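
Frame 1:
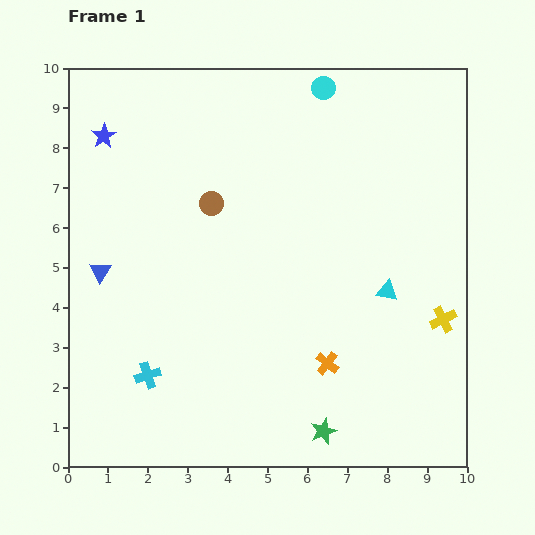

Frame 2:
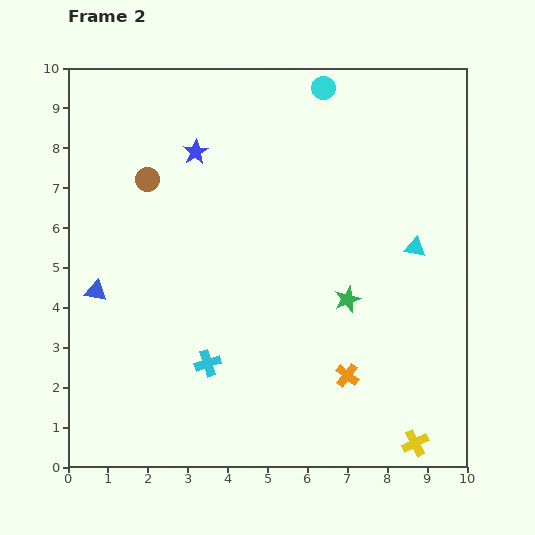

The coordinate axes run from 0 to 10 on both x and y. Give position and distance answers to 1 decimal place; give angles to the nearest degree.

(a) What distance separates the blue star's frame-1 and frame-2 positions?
2.3

The blue star moved from (0.9, 8.3) to (3.2, 7.9), a distance of √(2.3² + 0.4²) ≈ 2.3.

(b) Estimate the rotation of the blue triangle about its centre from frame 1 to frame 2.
52° counter-clockwise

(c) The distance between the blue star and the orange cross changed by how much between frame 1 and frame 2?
-1.2

Distance in frame 1: 8.0. Distance in frame 2: 6.8.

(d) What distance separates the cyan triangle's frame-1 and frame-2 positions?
1.3

The cyan triangle moved from (8.0, 4.4) to (8.7, 5.5), a distance of √(0.7² + 1.1²) ≈ 1.3.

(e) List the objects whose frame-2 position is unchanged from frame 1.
the cyan circle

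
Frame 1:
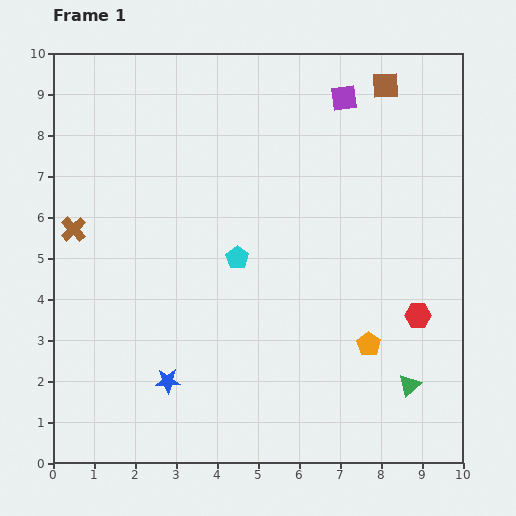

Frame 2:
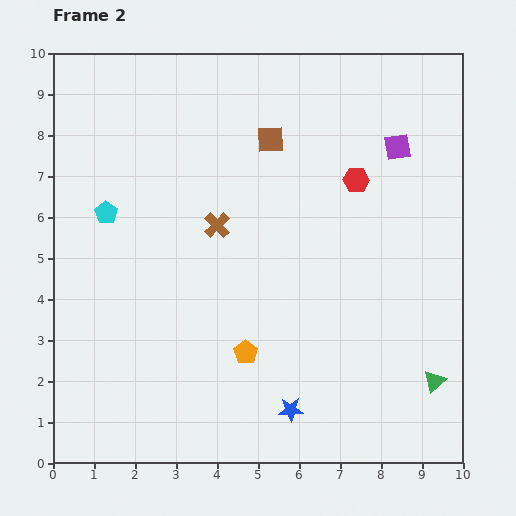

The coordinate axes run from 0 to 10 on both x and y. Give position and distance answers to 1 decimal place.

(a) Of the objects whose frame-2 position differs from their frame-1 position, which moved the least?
the green triangle

(moved 0.6)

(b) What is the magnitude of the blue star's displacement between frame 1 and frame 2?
3.1

The blue star moved from (2.8, 2.0) to (5.8, 1.3), a distance of √(3.0² + 0.7²) ≈ 3.1.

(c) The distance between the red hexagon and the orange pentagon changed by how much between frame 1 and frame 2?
+3.6

Distance in frame 1: 1.4. Distance in frame 2: 5.0.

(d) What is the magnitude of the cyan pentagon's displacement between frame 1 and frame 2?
3.4

The cyan pentagon moved from (4.5, 5.0) to (1.3, 6.1), a distance of √(3.2² + 1.1²) ≈ 3.4.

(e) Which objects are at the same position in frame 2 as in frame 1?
none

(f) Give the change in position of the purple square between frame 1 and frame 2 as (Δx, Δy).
(1.3, -1.2)

The purple square was at (7.1, 8.9) in frame 1 and (8.4, 7.7) in frame 2.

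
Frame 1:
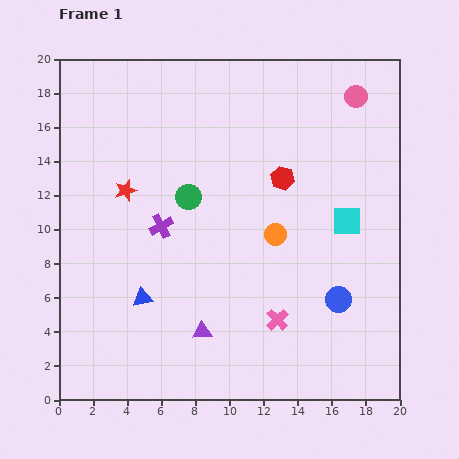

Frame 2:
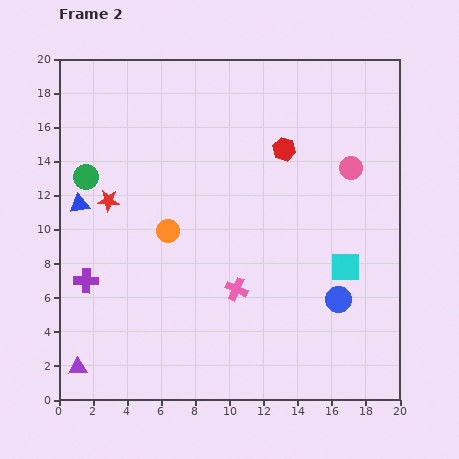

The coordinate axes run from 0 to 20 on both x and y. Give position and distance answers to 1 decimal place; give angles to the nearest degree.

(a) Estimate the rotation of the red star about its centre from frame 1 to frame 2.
21° clockwise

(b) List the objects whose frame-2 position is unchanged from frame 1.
the blue circle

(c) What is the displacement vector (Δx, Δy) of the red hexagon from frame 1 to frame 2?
(0.1, 1.7)

The red hexagon was at (13.1, 13.0) in frame 1 and (13.2, 14.7) in frame 2.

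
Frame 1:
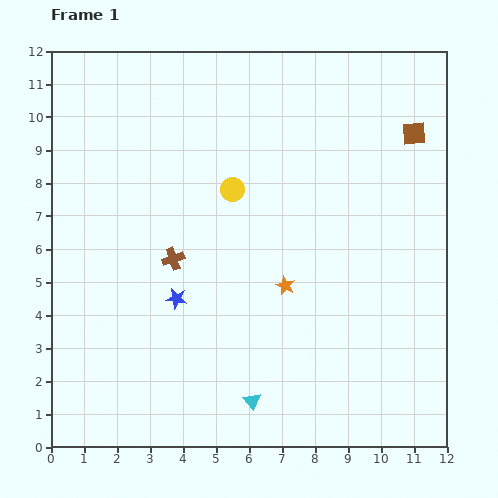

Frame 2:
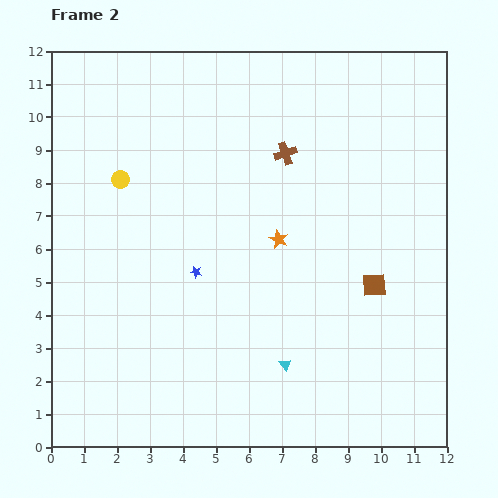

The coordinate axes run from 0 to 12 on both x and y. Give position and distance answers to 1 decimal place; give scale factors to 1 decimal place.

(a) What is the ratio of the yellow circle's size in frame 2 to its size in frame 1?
0.8×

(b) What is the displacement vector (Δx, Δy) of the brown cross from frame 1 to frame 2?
(3.4, 3.2)

The brown cross was at (3.7, 5.7) in frame 1 and (7.1, 8.9) in frame 2.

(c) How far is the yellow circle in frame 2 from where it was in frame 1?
3.4

The yellow circle moved from (5.5, 7.8) to (2.1, 8.1), a distance of √(3.4² + 0.3²) ≈ 3.4.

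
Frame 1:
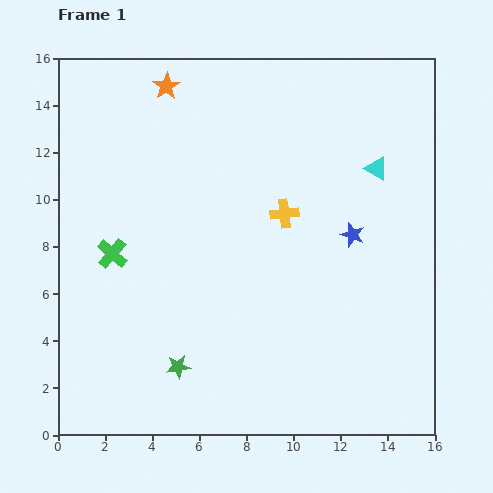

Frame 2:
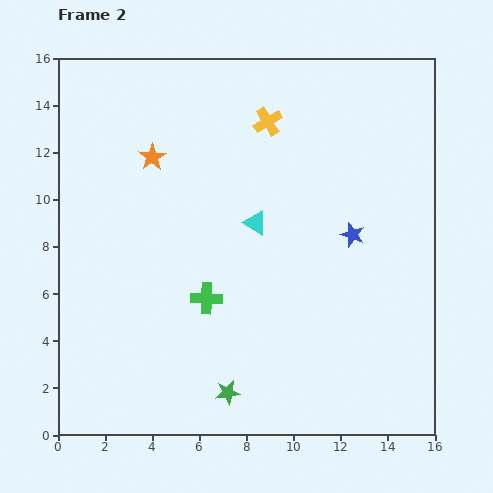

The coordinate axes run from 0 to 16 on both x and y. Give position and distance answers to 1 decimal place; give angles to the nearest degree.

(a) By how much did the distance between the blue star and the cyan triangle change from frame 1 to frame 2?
+1.1

Distance in frame 1: 3.0. Distance in frame 2: 4.1.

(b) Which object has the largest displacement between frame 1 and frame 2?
the cyan triangle

(moved 5.6; next 4.4)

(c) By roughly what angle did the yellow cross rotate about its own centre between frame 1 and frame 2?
24° counter-clockwise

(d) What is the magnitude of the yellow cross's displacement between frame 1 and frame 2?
4.0

The yellow cross moved from (9.6, 9.4) to (8.9, 13.3), a distance of √(0.7² + 3.9²) ≈ 4.0.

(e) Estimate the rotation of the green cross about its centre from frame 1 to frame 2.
39° counter-clockwise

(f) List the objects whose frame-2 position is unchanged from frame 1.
the blue star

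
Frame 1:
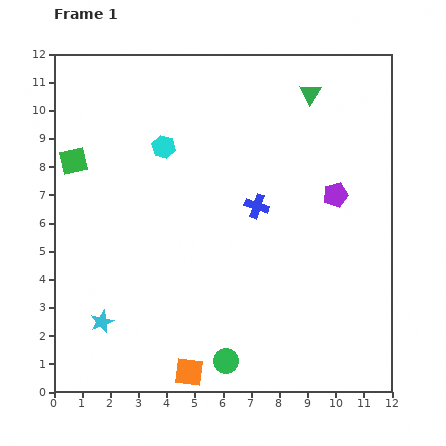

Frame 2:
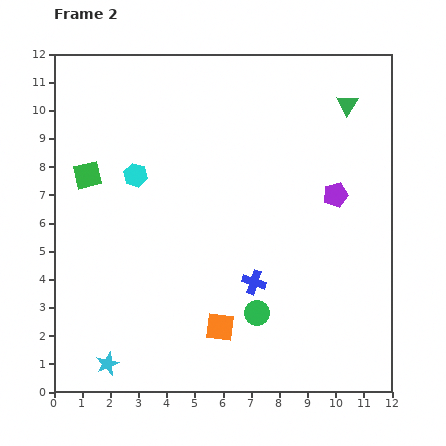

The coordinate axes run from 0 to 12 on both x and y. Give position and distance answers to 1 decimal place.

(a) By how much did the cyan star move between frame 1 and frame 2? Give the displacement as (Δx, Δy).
(0.2, -1.5)

The cyan star was at (1.7, 2.5) in frame 1 and (1.9, 1.0) in frame 2.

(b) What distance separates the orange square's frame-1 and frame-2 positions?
1.9

The orange square moved from (4.8, 0.7) to (5.9, 2.3), a distance of √(1.1² + 1.6²) ≈ 1.9.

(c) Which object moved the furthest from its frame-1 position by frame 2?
the blue cross

(moved 2.7; next 2.0)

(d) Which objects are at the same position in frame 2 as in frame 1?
the purple pentagon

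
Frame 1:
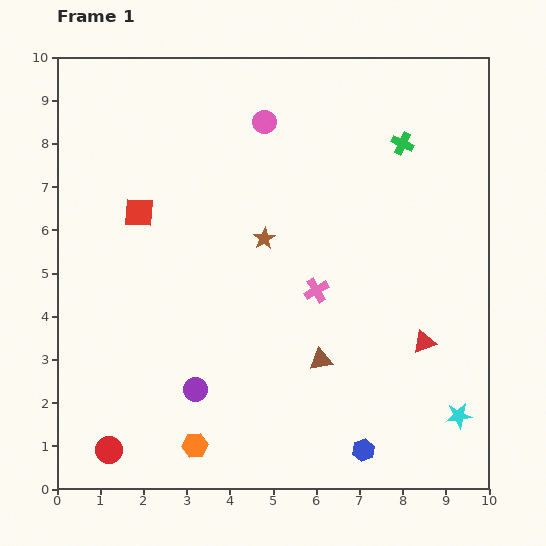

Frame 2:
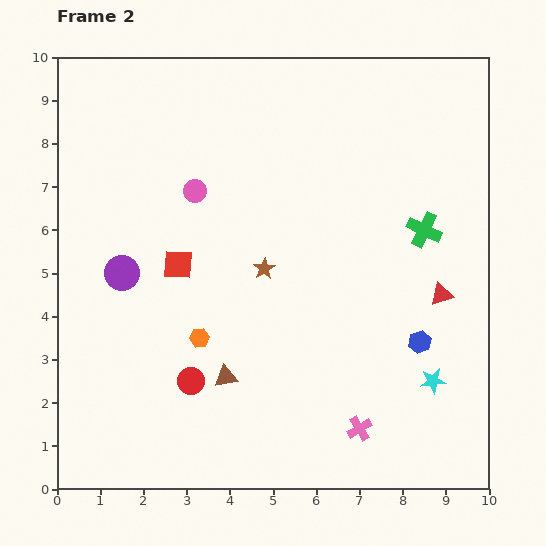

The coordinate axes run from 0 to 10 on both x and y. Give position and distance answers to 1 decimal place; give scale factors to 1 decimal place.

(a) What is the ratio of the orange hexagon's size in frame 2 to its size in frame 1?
0.8×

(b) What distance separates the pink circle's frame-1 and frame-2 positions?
2.3

The pink circle moved from (4.8, 8.5) to (3.2, 6.9), a distance of √(1.6² + 1.6²) ≈ 2.3.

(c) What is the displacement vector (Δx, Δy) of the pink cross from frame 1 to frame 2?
(1.0, -3.2)

The pink cross was at (6.0, 4.6) in frame 1 and (7.0, 1.4) in frame 2.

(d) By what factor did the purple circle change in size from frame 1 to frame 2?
1.5×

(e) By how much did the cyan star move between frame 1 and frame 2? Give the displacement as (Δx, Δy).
(-0.6, 0.8)

The cyan star was at (9.3, 1.7) in frame 1 and (8.7, 2.5) in frame 2.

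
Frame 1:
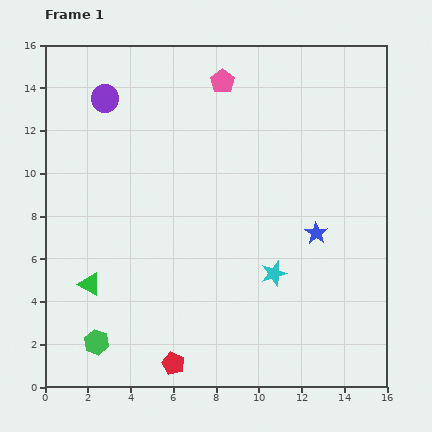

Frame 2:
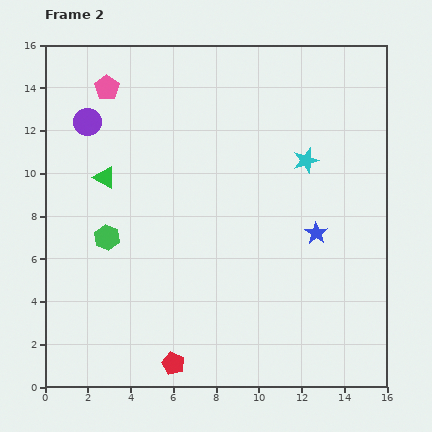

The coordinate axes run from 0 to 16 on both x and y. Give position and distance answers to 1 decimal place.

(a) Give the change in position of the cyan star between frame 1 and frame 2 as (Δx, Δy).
(1.5, 5.3)

The cyan star was at (10.7, 5.3) in frame 1 and (12.2, 10.6) in frame 2.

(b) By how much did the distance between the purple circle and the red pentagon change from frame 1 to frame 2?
-0.8

Distance in frame 1: 12.8. Distance in frame 2: 12.0.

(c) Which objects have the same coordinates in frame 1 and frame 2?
the blue star, the red pentagon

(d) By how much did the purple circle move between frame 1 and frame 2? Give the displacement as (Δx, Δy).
(-0.8, -1.1)

The purple circle was at (2.8, 13.5) in frame 1 and (2.0, 12.4) in frame 2.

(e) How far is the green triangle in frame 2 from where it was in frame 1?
5.0

The green triangle moved from (2.1, 4.8) to (2.8, 9.8), a distance of √(0.7² + 5.0²) ≈ 5.0.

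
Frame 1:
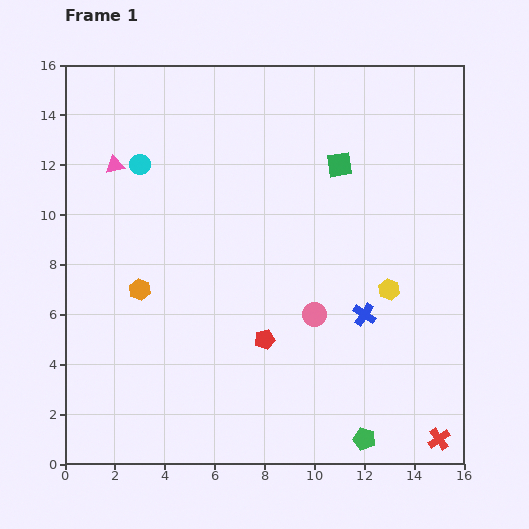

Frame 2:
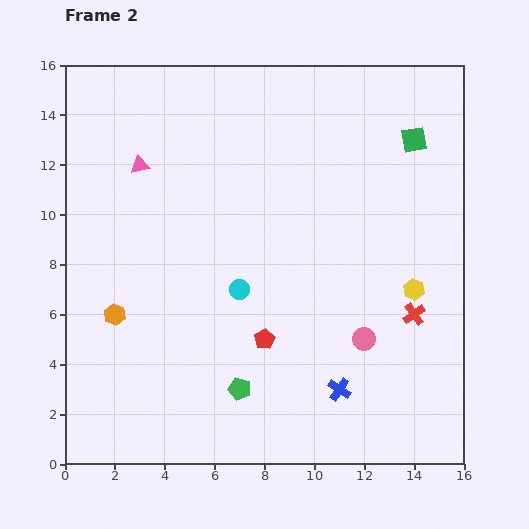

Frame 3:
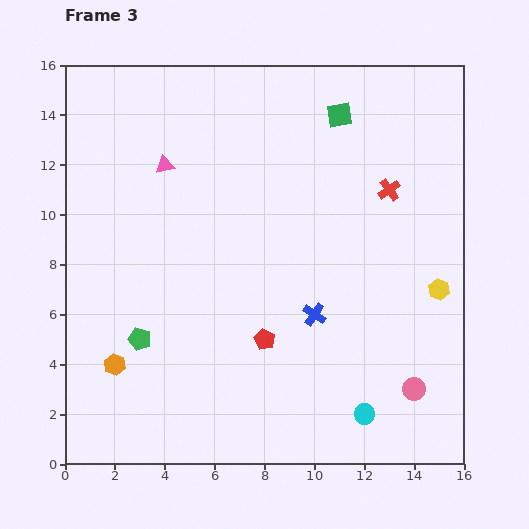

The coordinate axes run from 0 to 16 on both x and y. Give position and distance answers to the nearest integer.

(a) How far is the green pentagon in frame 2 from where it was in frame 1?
5

The green pentagon moved from (12, 1) to (7, 3), a distance of √(5² + 2²) ≈ 5.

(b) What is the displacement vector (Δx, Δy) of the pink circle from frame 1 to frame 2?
(2, -1)

The pink circle was at (10, 6) in frame 1 and (12, 5) in frame 2.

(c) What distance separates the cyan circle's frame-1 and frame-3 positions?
13

The cyan circle moved from (3, 12) to (12, 2), a distance of √(9² + 10²) ≈ 13.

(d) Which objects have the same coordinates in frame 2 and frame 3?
the red pentagon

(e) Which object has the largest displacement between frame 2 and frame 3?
the cyan circle

(moved 7; next 5)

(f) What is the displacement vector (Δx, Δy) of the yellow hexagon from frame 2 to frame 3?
(1, 0)

The yellow hexagon was at (14, 7) in frame 2 and (15, 7) in frame 3.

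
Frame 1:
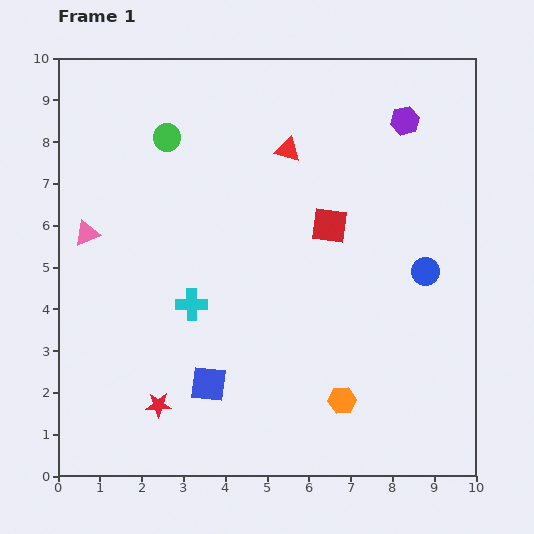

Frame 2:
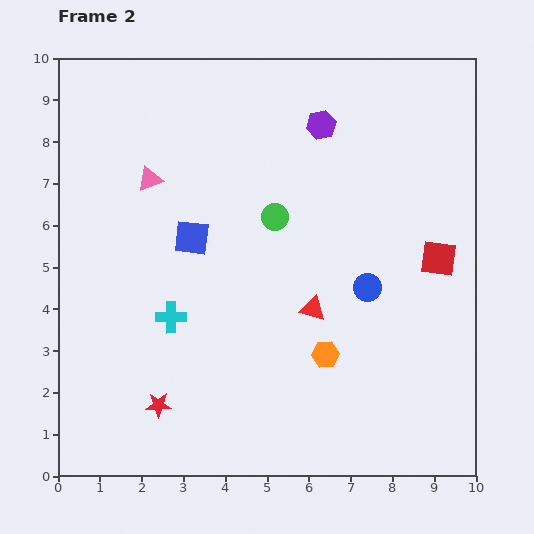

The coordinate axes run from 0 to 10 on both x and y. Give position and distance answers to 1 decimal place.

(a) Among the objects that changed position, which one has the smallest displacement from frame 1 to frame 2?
the cyan cross

(moved 0.6)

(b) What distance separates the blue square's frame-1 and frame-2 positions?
3.5

The blue square moved from (3.6, 2.2) to (3.2, 5.7), a distance of √(0.4² + 3.5²) ≈ 3.5.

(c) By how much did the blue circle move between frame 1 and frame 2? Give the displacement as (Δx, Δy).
(-1.4, -0.4)

The blue circle was at (8.8, 4.9) in frame 1 and (7.4, 4.5) in frame 2.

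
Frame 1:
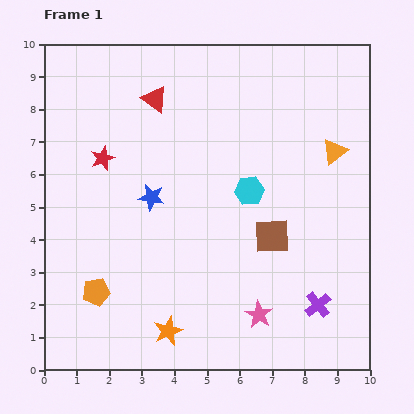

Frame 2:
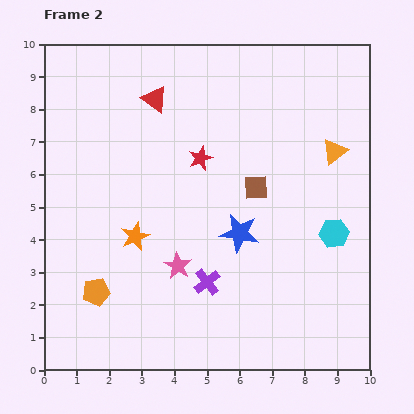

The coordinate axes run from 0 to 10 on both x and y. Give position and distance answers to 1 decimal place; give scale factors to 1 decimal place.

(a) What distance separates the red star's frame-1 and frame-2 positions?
3.0

The red star moved from (1.8, 6.5) to (4.8, 6.5), a distance of √(3.0² + 0.0²) ≈ 3.0.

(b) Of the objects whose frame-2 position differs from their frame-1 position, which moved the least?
the brown square

(moved 1.6)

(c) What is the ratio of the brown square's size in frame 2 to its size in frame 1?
0.7×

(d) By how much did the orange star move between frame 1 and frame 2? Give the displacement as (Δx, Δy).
(-1.0, 2.9)

The orange star was at (3.8, 1.2) in frame 1 and (2.8, 4.1) in frame 2.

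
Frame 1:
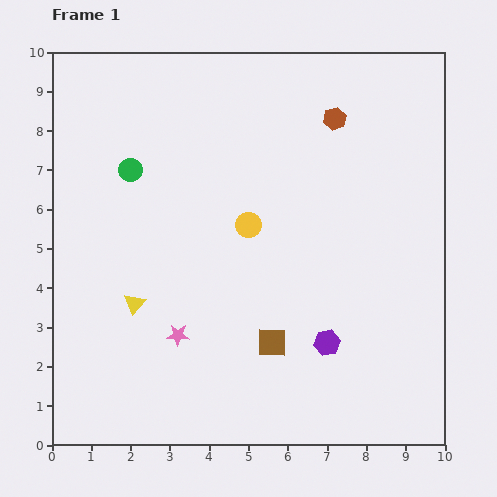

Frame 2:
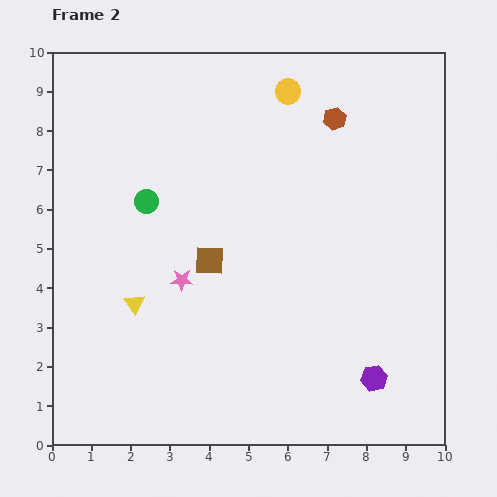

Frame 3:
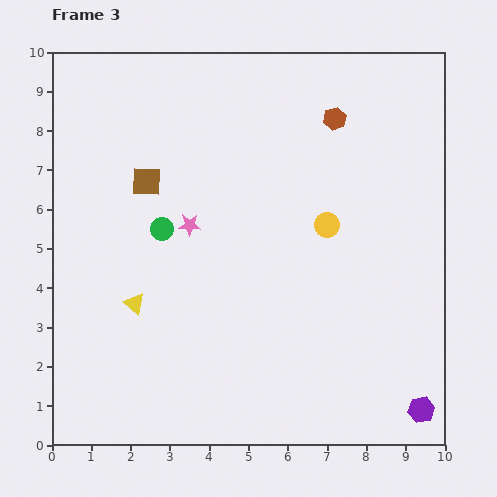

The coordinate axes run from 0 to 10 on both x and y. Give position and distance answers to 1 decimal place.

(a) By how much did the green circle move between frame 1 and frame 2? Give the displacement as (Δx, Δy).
(0.4, -0.8)

The green circle was at (2.0, 7.0) in frame 1 and (2.4, 6.2) in frame 2.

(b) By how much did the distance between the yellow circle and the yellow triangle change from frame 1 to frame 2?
+3.2

Distance in frame 1: 3.5. Distance in frame 2: 6.7.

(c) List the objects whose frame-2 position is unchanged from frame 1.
the brown hexagon, the yellow triangle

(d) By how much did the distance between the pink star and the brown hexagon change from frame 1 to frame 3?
-2.2

Distance in frame 1: 6.8. Distance in frame 3: 4.6.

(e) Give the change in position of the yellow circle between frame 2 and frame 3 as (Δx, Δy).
(1.0, -3.4)

The yellow circle was at (6.0, 9.0) in frame 2 and (7.0, 5.6) in frame 3.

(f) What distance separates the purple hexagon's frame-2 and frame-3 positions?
1.4

The purple hexagon moved from (8.2, 1.7) to (9.4, 0.9), a distance of √(1.2² + 0.8²) ≈ 1.4.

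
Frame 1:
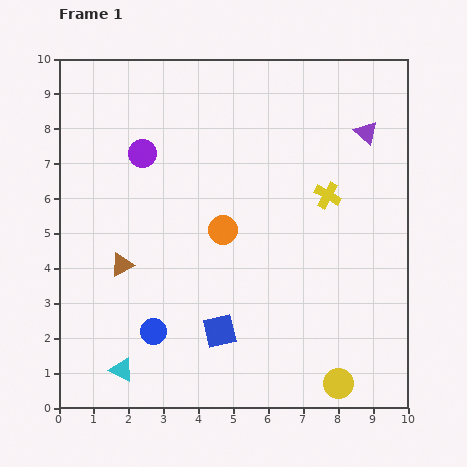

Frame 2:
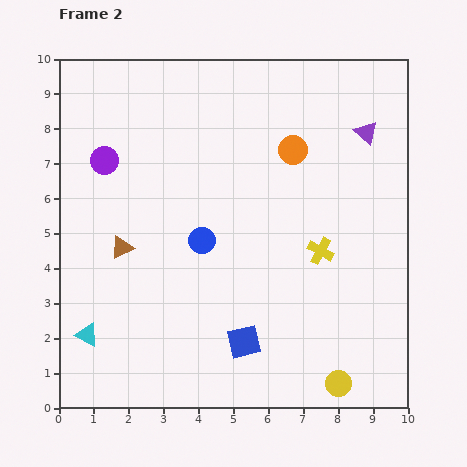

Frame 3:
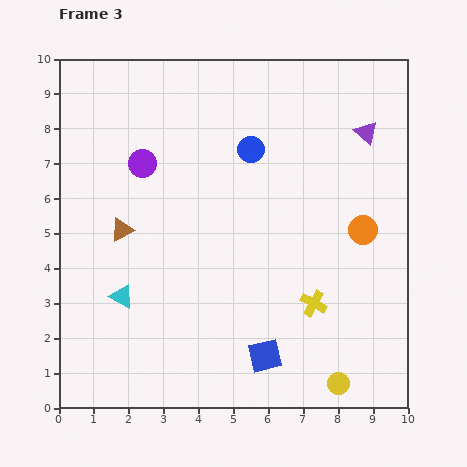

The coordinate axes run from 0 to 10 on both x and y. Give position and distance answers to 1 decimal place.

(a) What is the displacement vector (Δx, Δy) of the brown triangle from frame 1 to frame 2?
(0.0, 0.5)

The brown triangle was at (1.8, 4.1) in frame 1 and (1.8, 4.6) in frame 2.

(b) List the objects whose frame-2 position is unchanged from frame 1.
the yellow circle, the purple triangle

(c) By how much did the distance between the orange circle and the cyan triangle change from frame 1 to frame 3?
+2.3

Distance in frame 1: 4.9. Distance in frame 3: 7.2.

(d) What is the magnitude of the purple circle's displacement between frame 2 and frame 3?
1.1

The purple circle moved from (1.3, 7.1) to (2.4, 7.0), a distance of √(1.1² + 0.1²) ≈ 1.1.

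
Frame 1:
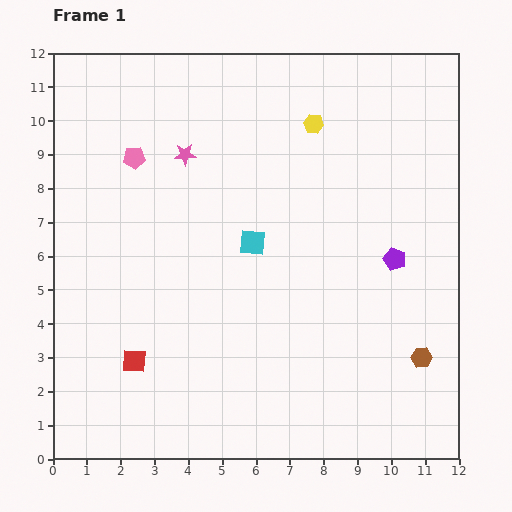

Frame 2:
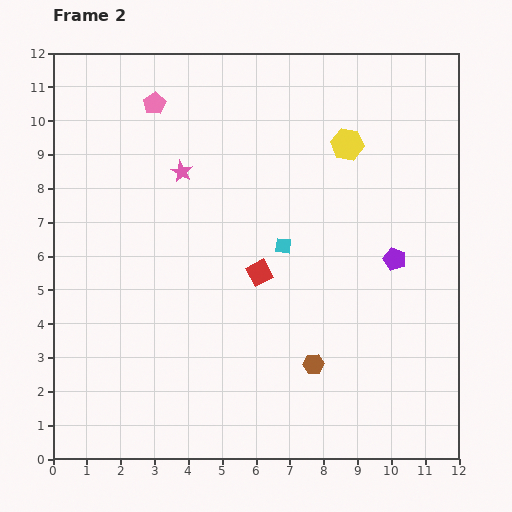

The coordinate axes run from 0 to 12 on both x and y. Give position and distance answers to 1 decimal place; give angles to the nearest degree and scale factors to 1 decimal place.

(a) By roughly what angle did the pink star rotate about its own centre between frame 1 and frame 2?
30° clockwise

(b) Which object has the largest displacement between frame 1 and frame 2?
the red square

(moved 4.5; next 3.2)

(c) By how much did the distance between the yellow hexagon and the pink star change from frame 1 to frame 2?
+1.1

Distance in frame 1: 3.9. Distance in frame 2: 5.0.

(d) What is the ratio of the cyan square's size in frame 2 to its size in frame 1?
0.6×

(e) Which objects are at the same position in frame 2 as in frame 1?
the purple pentagon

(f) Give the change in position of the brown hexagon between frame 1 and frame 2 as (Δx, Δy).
(-3.2, -0.2)

The brown hexagon was at (10.9, 3.0) in frame 1 and (7.7, 2.8) in frame 2.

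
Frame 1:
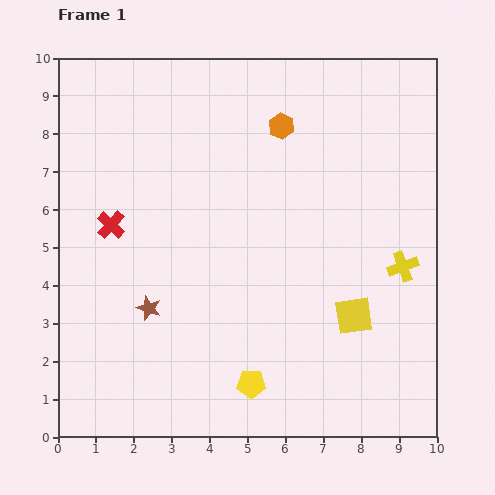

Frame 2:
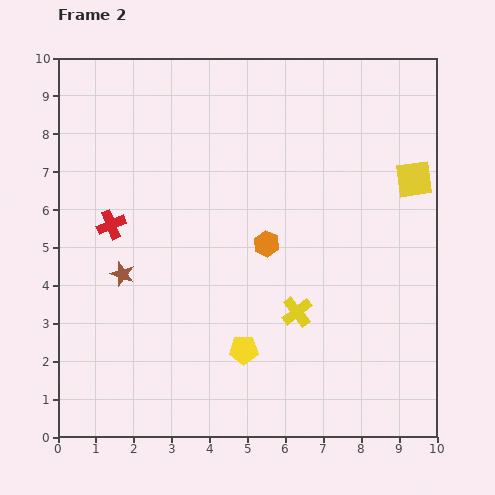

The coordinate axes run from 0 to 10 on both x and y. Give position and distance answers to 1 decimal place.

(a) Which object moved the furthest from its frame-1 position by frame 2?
the yellow square

(moved 3.9; next 3.1)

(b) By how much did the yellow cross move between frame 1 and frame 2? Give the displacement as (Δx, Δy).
(-2.8, -1.2)

The yellow cross was at (9.1, 4.5) in frame 1 and (6.3, 3.3) in frame 2.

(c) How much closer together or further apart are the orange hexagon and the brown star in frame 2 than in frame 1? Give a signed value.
-2.0

Distance in frame 1: 5.9. Distance in frame 2: 3.9.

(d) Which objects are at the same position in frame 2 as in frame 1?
the red cross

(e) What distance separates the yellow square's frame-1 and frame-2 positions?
3.9

The yellow square moved from (7.8, 3.2) to (9.4, 6.8), a distance of √(1.6² + 3.6²) ≈ 3.9.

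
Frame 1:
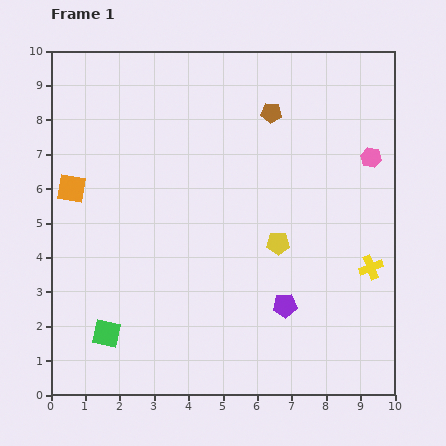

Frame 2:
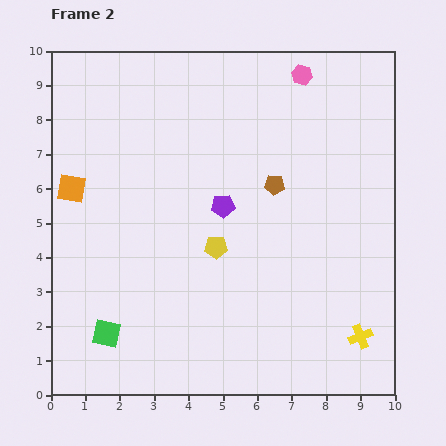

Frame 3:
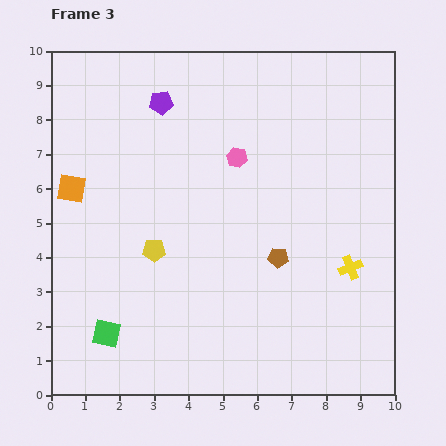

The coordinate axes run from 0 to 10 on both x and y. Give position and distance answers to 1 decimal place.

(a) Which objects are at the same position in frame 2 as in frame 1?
the green square, the orange square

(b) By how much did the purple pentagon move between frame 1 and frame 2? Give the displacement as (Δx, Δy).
(-1.8, 2.9)

The purple pentagon was at (6.8, 2.6) in frame 1 and (5.0, 5.5) in frame 2.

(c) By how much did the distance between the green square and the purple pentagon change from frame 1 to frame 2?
-0.3

Distance in frame 1: 5.3. Distance in frame 2: 5.0.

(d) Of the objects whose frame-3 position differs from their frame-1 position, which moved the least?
the yellow cross

(moved 0.6)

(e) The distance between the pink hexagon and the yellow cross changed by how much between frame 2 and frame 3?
-3.2

Distance in frame 2: 7.8. Distance in frame 3: 4.6.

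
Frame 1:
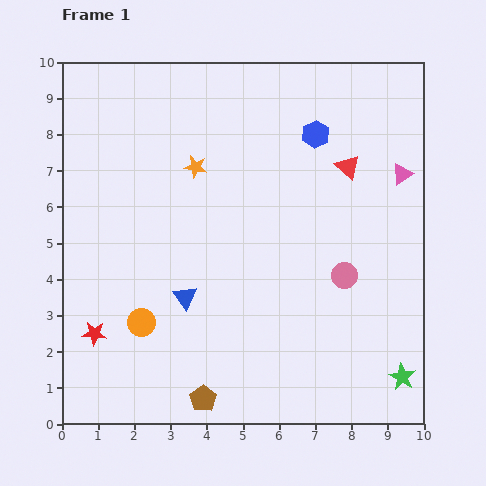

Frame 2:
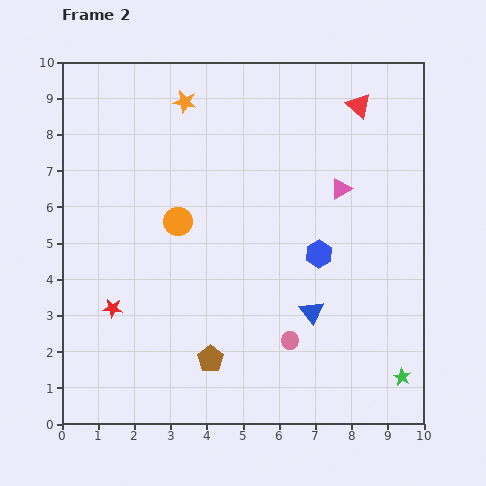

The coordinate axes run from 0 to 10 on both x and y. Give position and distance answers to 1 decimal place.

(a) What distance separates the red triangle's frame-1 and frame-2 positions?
1.7

The red triangle moved from (7.9, 7.1) to (8.2, 8.8), a distance of √(0.3² + 1.7²) ≈ 1.7.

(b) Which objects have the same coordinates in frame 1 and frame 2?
the green star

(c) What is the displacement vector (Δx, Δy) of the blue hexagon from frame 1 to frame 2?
(0.1, -3.3)

The blue hexagon was at (7.0, 8.0) in frame 1 and (7.1, 4.7) in frame 2.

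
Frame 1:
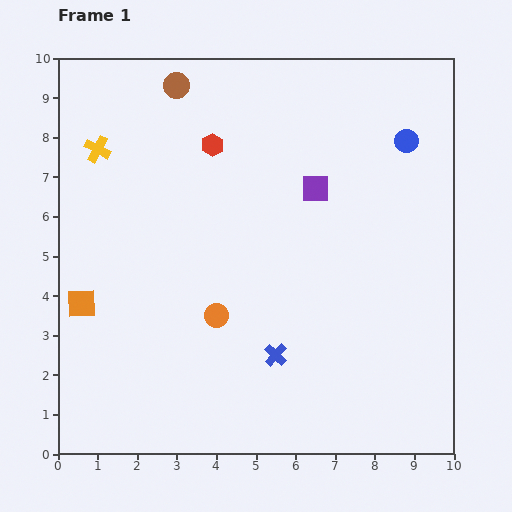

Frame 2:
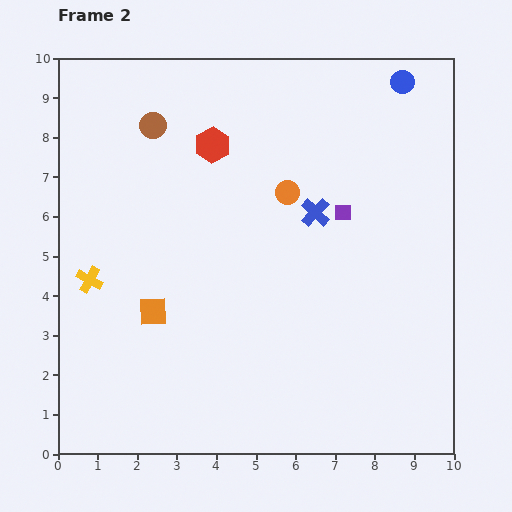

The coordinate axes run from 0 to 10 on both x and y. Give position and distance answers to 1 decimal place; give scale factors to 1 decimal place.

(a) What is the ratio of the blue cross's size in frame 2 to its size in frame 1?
1.3×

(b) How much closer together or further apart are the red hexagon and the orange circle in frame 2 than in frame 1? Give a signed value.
-2.1

Distance in frame 1: 4.3. Distance in frame 2: 2.2.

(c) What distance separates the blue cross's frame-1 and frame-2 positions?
3.7

The blue cross moved from (5.5, 2.5) to (6.5, 6.1), a distance of √(1.0² + 3.6²) ≈ 3.7.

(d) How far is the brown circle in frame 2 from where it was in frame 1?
1.2

The brown circle moved from (3.0, 9.3) to (2.4, 8.3), a distance of √(0.6² + 1.0²) ≈ 1.2.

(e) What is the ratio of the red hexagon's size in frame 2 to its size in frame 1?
1.6×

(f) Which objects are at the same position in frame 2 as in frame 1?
the red hexagon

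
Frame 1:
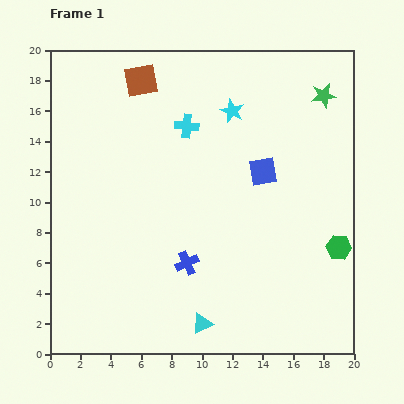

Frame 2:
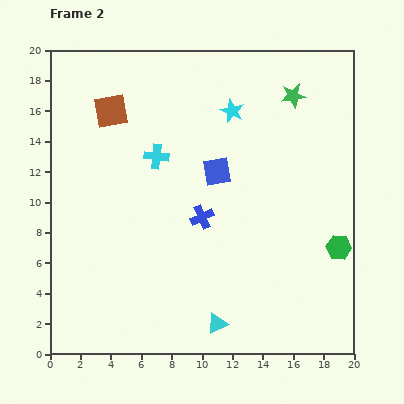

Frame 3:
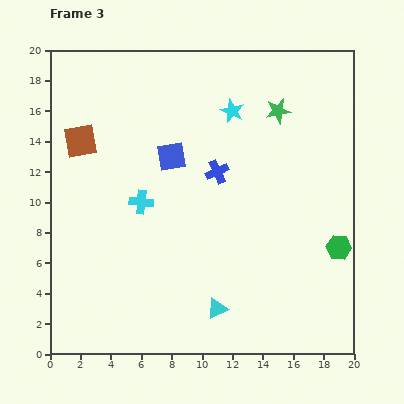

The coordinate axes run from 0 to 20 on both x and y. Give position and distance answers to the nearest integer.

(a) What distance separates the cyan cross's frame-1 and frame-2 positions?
3

The cyan cross moved from (9, 15) to (7, 13), a distance of √(2² + 2²) ≈ 3.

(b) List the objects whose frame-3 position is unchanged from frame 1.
the green hexagon, the cyan star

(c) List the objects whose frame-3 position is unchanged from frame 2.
the green hexagon, the cyan star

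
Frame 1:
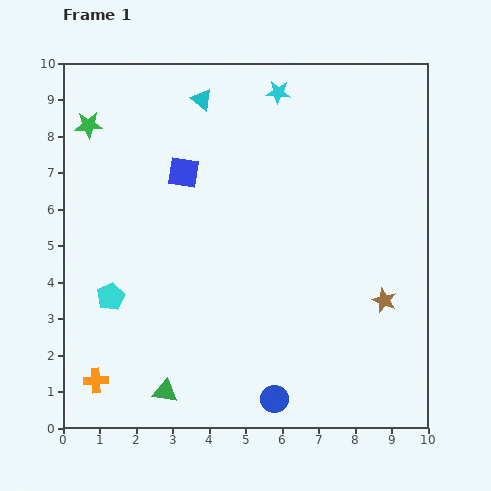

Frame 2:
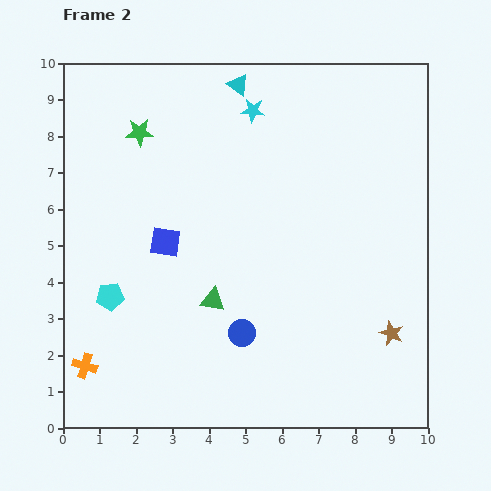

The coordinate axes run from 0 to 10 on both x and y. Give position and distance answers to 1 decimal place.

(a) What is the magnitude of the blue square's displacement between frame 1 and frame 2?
2.0

The blue square moved from (3.3, 7.0) to (2.8, 5.1), a distance of √(0.5² + 1.9²) ≈ 2.0.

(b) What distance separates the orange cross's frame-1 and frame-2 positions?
0.5

The orange cross moved from (0.9, 1.3) to (0.6, 1.7), a distance of √(0.3² + 0.4²) ≈ 0.5.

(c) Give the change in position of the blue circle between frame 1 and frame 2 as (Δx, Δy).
(-0.9, 1.8)

The blue circle was at (5.8, 0.8) in frame 1 and (4.9, 2.6) in frame 2.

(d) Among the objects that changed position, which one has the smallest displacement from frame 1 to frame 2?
the orange cross

(moved 0.5)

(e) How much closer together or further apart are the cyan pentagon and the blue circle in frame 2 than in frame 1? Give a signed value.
-1.6

Distance in frame 1: 5.3. Distance in frame 2: 3.7.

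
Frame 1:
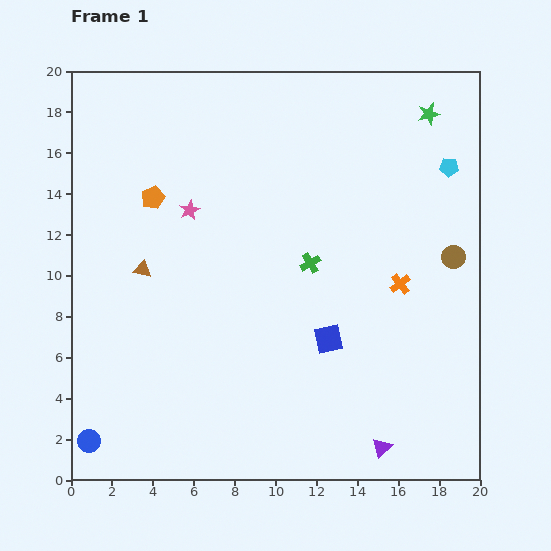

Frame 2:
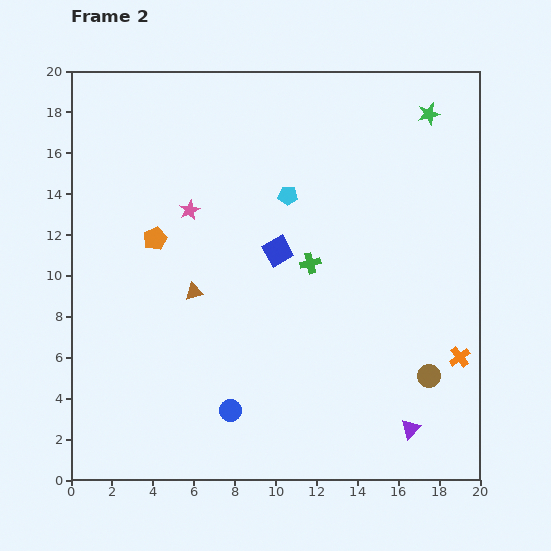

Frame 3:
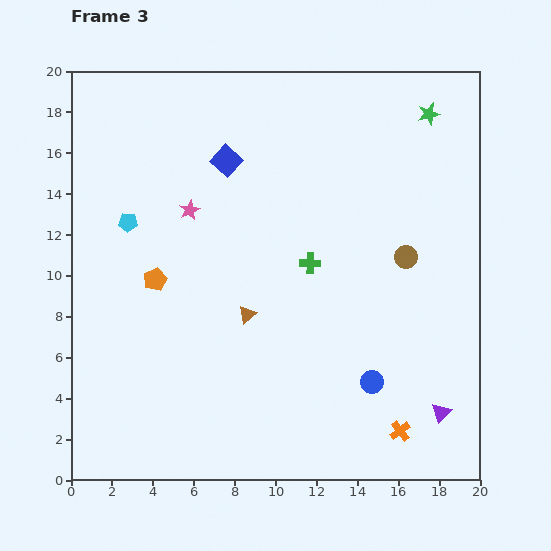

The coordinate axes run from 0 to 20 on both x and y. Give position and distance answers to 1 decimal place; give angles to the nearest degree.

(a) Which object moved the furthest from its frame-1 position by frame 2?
the cyan pentagon

(moved 8.0; next 7.1)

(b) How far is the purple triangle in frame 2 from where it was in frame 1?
1.7

The purple triangle moved from (15.2, 1.6) to (16.6, 2.5), a distance of √(1.4² + 0.9²) ≈ 1.7.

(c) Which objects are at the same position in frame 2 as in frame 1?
the green star, the green cross, the pink star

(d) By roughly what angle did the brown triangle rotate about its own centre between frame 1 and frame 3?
50° counter-clockwise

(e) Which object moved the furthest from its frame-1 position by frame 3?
the cyan pentagon

(moved 15.9; next 14.1)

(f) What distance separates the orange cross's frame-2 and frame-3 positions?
4.6

The orange cross moved from (19.0, 6.0) to (16.1, 2.4), a distance of √(2.9² + 3.6²) ≈ 4.6.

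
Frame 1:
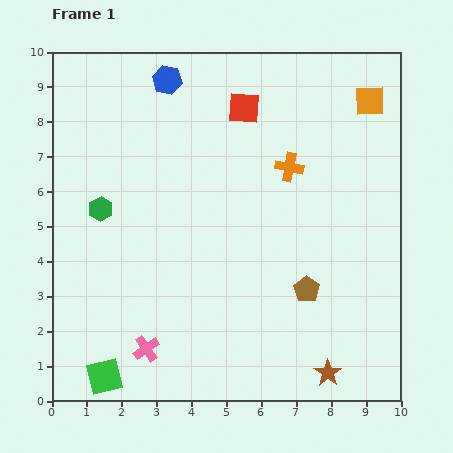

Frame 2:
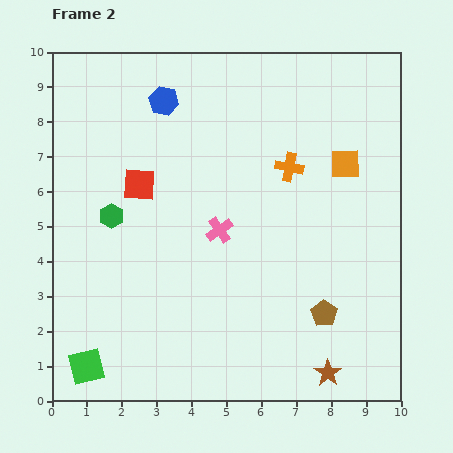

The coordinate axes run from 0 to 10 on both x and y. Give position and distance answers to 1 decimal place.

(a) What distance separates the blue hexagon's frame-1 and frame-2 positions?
0.6

The blue hexagon moved from (3.3, 9.2) to (3.2, 8.6), a distance of √(0.1² + 0.6²) ≈ 0.6.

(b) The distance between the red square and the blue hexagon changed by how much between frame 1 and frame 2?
+0.2

Distance in frame 1: 2.3. Distance in frame 2: 2.5.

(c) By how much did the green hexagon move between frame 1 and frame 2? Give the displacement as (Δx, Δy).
(0.3, -0.2)

The green hexagon was at (1.4, 5.5) in frame 1 and (1.7, 5.3) in frame 2.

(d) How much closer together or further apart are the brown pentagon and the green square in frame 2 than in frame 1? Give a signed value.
+0.7

Distance in frame 1: 6.3. Distance in frame 2: 7.0.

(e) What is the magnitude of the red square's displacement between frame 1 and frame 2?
3.7

The red square moved from (5.5, 8.4) to (2.5, 6.2), a distance of √(3.0² + 2.2²) ≈ 3.7.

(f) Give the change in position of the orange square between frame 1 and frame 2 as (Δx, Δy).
(-0.7, -1.8)

The orange square was at (9.1, 8.6) in frame 1 and (8.4, 6.8) in frame 2.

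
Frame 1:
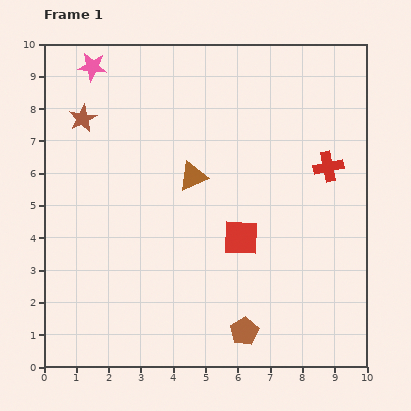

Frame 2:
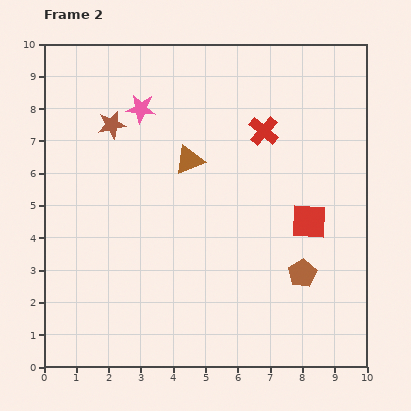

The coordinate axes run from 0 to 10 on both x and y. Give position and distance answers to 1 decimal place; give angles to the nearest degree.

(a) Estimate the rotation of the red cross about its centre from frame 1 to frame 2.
38° counter-clockwise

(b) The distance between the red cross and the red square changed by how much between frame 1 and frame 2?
-0.4

Distance in frame 1: 3.5. Distance in frame 2: 3.1.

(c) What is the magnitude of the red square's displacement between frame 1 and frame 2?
2.2

The red square moved from (6.1, 4.0) to (8.2, 4.5), a distance of √(2.1² + 0.5²) ≈ 2.2.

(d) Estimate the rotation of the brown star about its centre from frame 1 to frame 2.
16° clockwise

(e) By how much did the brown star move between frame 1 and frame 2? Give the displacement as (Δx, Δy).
(0.9, -0.2)

The brown star was at (1.2, 7.7) in frame 1 and (2.1, 7.5) in frame 2.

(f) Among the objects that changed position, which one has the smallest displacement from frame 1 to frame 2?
the brown triangle

(moved 0.5)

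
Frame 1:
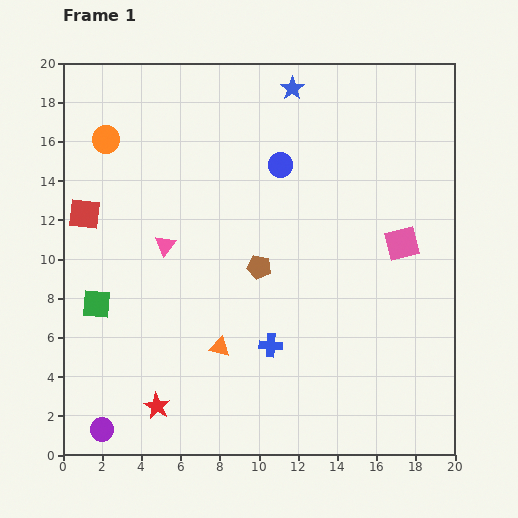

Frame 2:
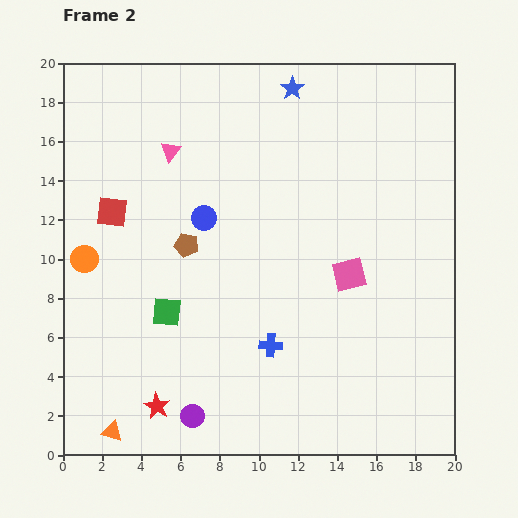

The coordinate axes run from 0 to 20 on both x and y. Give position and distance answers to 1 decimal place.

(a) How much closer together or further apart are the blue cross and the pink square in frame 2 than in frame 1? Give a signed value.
-3.1

Distance in frame 1: 8.5. Distance in frame 2: 5.4.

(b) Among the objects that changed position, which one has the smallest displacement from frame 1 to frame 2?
the red square

(moved 1.4)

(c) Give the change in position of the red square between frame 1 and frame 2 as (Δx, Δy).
(1.4, 0.1)

The red square was at (1.1, 12.3) in frame 1 and (2.5, 12.4) in frame 2.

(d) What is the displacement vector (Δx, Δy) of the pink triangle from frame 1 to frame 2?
(0.3, 4.8)

The pink triangle was at (5.2, 10.7) in frame 1 and (5.5, 15.5) in frame 2.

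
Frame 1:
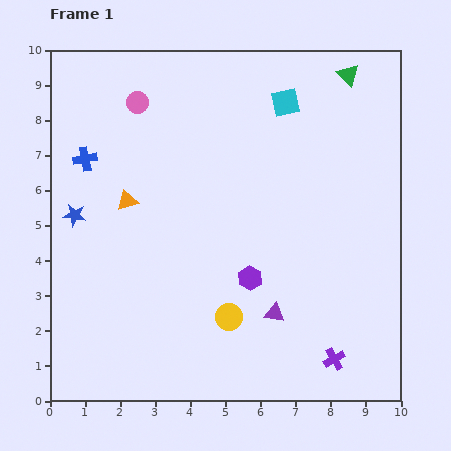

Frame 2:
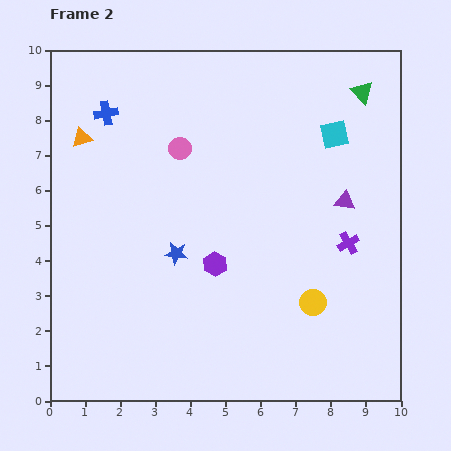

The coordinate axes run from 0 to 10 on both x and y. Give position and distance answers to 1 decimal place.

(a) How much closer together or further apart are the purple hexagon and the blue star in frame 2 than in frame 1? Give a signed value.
-4.2

Distance in frame 1: 5.3. Distance in frame 2: 1.1.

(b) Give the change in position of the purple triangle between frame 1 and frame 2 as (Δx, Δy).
(2.0, 3.2)

The purple triangle was at (6.4, 2.5) in frame 1 and (8.4, 5.7) in frame 2.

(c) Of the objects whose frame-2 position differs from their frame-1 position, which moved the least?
the green triangle

(moved 0.6)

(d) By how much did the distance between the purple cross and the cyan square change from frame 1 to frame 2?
-4.3

Distance in frame 1: 7.4. Distance in frame 2: 3.1.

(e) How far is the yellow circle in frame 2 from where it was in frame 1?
2.4

The yellow circle moved from (5.1, 2.4) to (7.5, 2.8), a distance of √(2.4² + 0.4²) ≈ 2.4.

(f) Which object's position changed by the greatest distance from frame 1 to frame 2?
the purple triangle

(moved 3.8; next 3.3)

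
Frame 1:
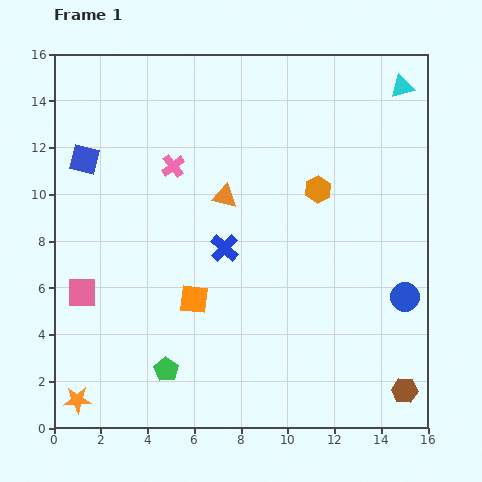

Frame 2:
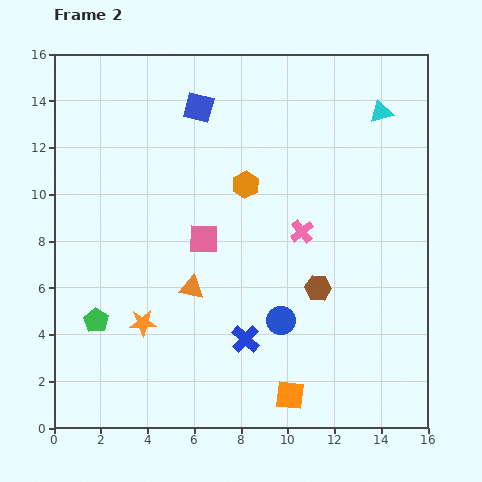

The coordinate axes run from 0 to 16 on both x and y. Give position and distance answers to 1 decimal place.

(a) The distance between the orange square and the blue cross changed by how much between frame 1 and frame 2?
+0.5

Distance in frame 1: 2.6. Distance in frame 2: 3.1.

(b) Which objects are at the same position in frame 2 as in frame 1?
none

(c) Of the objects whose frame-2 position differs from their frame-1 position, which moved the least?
the cyan triangle

(moved 1.4)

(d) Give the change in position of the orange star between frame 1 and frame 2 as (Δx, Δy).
(2.8, 3.3)

The orange star was at (1.0, 1.2) in frame 1 and (3.8, 4.5) in frame 2.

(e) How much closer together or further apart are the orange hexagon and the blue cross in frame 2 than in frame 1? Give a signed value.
+1.9

Distance in frame 1: 4.7. Distance in frame 2: 6.6.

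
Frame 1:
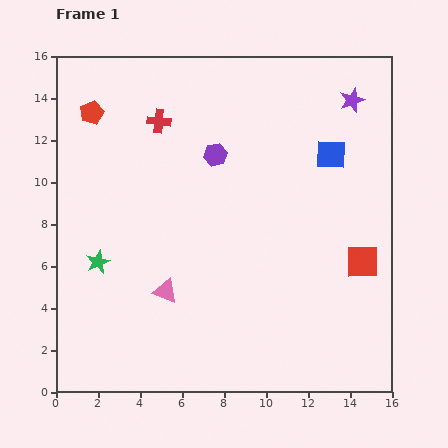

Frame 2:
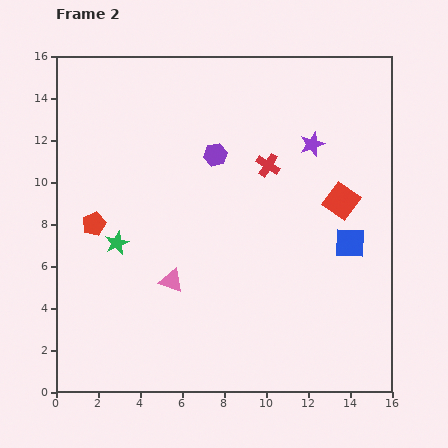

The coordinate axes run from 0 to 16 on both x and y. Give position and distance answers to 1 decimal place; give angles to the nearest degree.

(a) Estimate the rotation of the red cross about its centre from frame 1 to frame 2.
26° clockwise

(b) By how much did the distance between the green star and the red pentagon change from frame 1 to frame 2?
-5.7

Distance in frame 1: 7.1. Distance in frame 2: 1.4.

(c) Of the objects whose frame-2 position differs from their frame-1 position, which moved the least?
the pink triangle

(moved 0.6)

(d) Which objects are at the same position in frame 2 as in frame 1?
the purple hexagon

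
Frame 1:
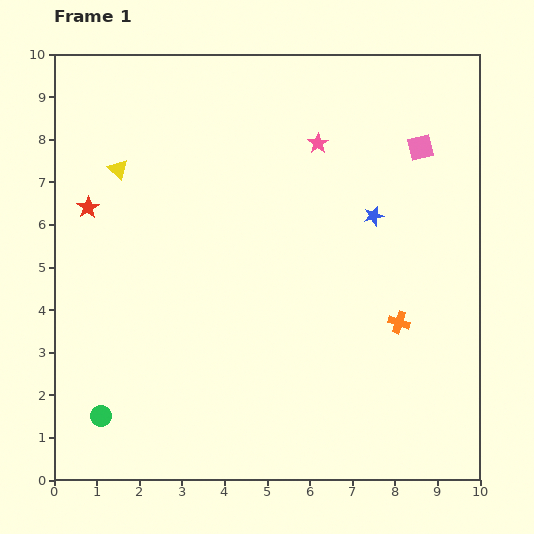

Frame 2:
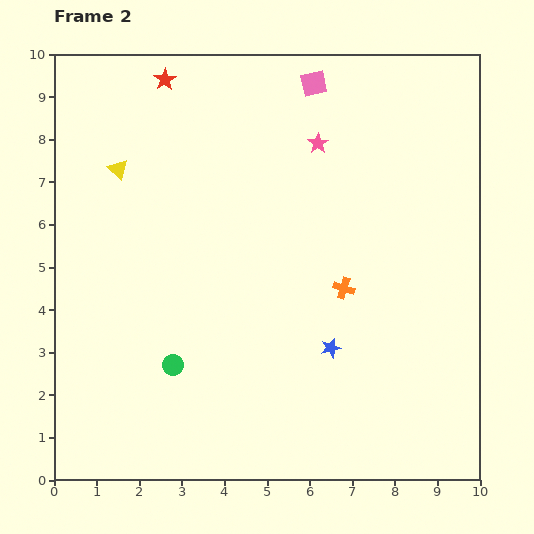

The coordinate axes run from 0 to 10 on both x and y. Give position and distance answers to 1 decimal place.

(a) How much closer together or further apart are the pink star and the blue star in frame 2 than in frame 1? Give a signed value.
+2.7

Distance in frame 1: 2.1. Distance in frame 2: 4.8.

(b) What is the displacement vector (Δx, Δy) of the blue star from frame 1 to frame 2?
(-1.0, -3.1)

The blue star was at (7.5, 6.2) in frame 1 and (6.5, 3.1) in frame 2.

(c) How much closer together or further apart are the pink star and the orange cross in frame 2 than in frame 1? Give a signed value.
-1.1

Distance in frame 1: 4.6. Distance in frame 2: 3.5.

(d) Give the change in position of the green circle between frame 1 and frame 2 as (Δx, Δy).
(1.7, 1.2)

The green circle was at (1.1, 1.5) in frame 1 and (2.8, 2.7) in frame 2.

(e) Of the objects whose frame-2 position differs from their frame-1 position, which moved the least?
the orange cross

(moved 1.5)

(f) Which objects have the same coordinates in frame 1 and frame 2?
the yellow triangle, the pink star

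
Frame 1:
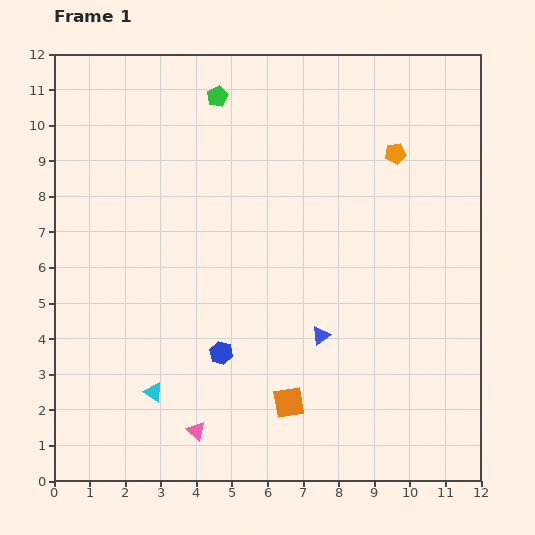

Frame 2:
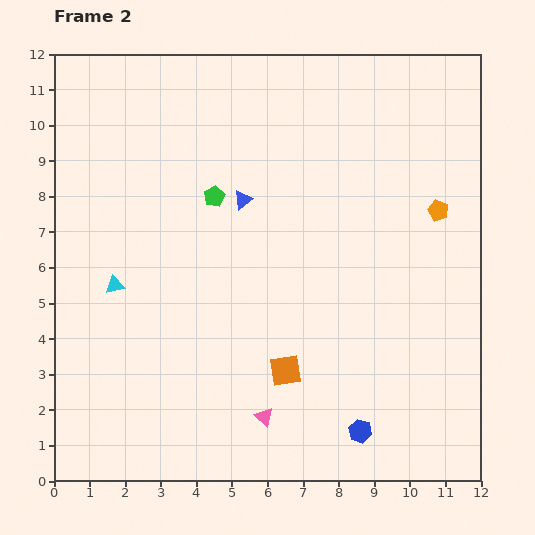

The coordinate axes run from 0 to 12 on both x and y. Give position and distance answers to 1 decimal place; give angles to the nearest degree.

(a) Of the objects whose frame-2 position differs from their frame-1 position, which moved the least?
the orange square

(moved 0.9)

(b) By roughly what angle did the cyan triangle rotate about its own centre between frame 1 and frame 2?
47° counter-clockwise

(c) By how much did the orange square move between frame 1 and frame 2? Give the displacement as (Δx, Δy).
(-0.1, 0.9)

The orange square was at (6.6, 2.2) in frame 1 and (6.5, 3.1) in frame 2.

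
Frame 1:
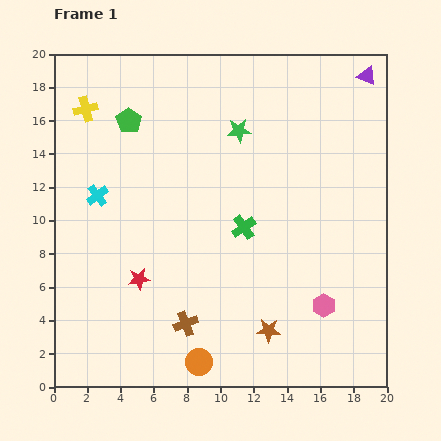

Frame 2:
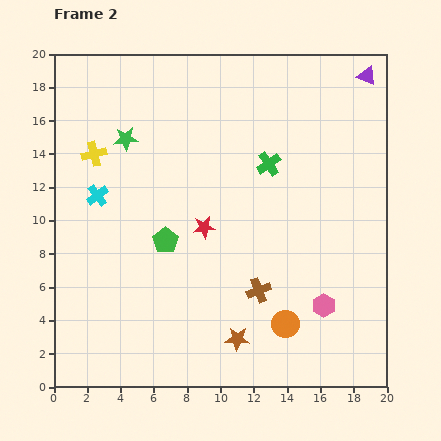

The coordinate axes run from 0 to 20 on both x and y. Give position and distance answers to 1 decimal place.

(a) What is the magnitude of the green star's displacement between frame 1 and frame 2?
6.8

The green star moved from (11.1, 15.4) to (4.3, 14.9), a distance of √(6.8² + 0.5²) ≈ 6.8.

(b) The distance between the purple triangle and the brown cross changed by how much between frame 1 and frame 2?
-4.1

Distance in frame 1: 18.5. Distance in frame 2: 14.4.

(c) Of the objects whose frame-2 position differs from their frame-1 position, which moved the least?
the brown star

(moved 2.0)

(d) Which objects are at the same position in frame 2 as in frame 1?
the pink hexagon, the cyan cross, the purple triangle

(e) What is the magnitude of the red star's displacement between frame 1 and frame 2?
5.0

The red star moved from (5.1, 6.5) to (9.0, 9.6), a distance of √(3.9² + 3.1²) ≈ 5.0.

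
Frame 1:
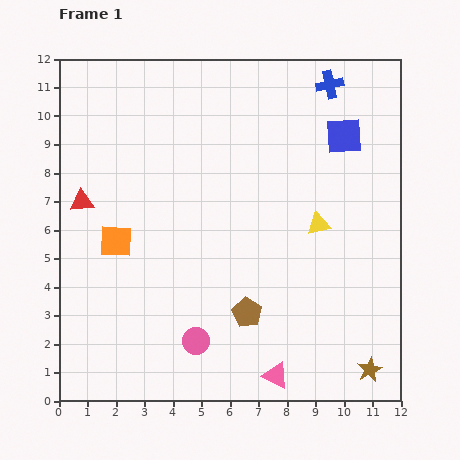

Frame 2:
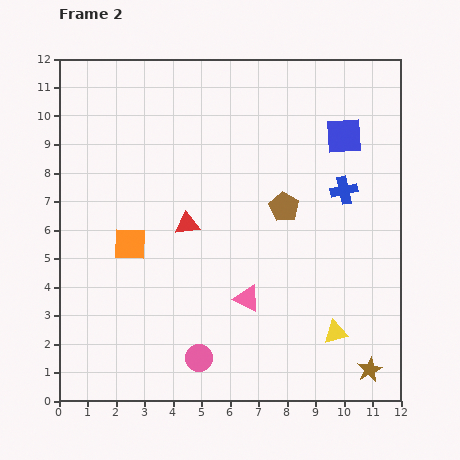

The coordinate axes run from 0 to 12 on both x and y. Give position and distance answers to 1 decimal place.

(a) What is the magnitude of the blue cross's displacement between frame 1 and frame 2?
3.7

The blue cross moved from (9.5, 11.1) to (10.0, 7.4), a distance of √(0.5² + 3.7²) ≈ 3.7.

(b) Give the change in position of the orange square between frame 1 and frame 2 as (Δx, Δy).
(0.5, -0.1)

The orange square was at (2.0, 5.6) in frame 1 and (2.5, 5.5) in frame 2.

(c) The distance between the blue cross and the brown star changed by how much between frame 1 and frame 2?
-3.7

Distance in frame 1: 10.1. Distance in frame 2: 6.4.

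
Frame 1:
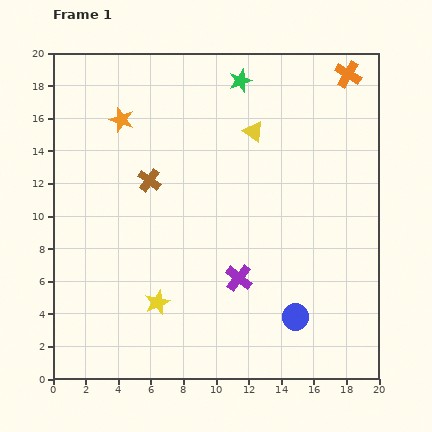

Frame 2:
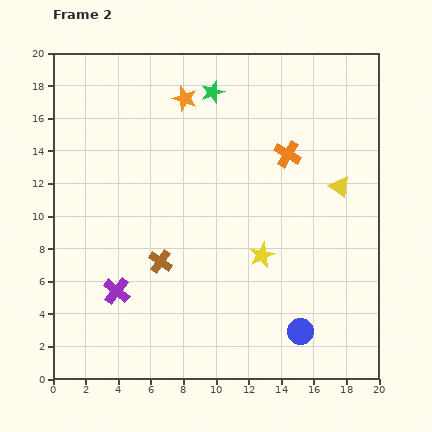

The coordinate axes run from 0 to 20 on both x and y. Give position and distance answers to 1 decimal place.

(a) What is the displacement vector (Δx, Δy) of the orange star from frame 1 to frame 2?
(3.9, 1.3)

The orange star was at (4.2, 15.9) in frame 1 and (8.1, 17.2) in frame 2.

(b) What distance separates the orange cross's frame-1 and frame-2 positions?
6.1

The orange cross moved from (18.1, 18.7) to (14.4, 13.8), a distance of √(3.7² + 4.9²) ≈ 6.1.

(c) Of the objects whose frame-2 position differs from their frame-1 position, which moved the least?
the blue circle

(moved 0.9)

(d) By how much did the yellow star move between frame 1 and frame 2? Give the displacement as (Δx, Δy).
(6.4, 2.9)

The yellow star was at (6.4, 4.7) in frame 1 and (12.8, 7.6) in frame 2.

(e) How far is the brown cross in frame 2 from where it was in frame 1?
5.0

The brown cross moved from (5.9, 12.2) to (6.6, 7.2), a distance of √(0.7² + 5.0²) ≈ 5.0.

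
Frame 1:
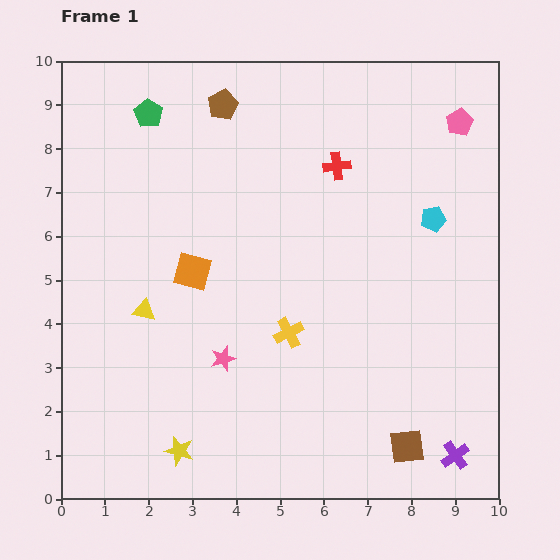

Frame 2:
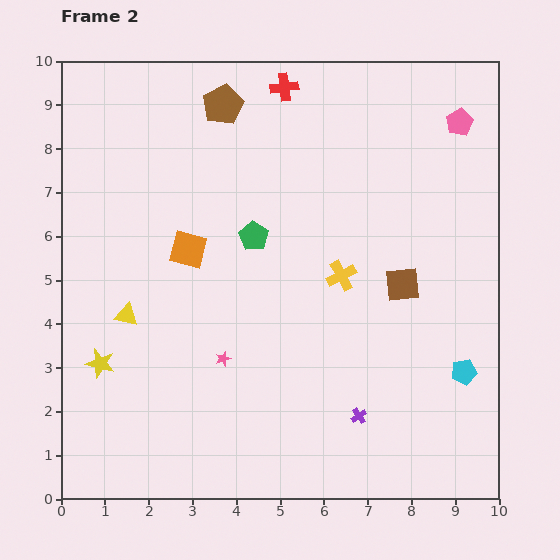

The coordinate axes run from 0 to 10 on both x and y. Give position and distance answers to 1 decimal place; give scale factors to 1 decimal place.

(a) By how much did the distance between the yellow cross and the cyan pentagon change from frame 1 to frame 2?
-0.6

Distance in frame 1: 4.2. Distance in frame 2: 3.6.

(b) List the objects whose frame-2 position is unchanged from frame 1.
the brown pentagon, the pink star, the pink pentagon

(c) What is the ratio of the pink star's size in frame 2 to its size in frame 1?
0.6×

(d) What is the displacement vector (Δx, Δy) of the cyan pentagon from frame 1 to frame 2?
(0.7, -3.5)

The cyan pentagon was at (8.5, 6.4) in frame 1 and (9.2, 2.9) in frame 2.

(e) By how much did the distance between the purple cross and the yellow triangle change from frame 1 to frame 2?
-2.0

Distance in frame 1: 7.8. Distance in frame 2: 5.8.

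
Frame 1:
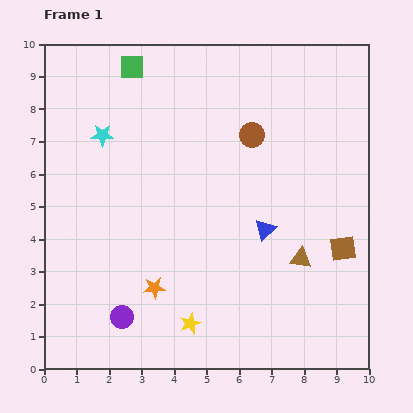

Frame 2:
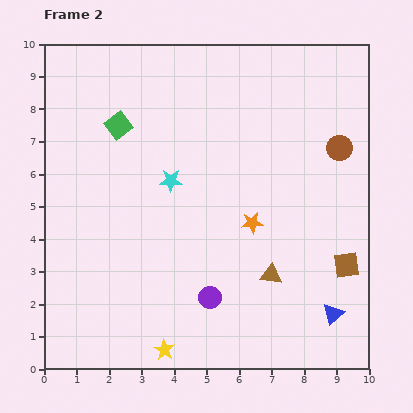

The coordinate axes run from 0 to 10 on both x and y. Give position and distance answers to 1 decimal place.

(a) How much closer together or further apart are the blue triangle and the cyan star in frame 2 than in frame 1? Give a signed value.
+0.7

Distance in frame 1: 5.8. Distance in frame 2: 6.5.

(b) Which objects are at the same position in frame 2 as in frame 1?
none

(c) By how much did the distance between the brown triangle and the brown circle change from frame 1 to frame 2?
+0.3

Distance in frame 1: 4.1. Distance in frame 2: 4.4.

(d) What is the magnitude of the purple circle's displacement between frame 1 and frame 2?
2.8

The purple circle moved from (2.4, 1.6) to (5.1, 2.2), a distance of √(2.7² + 0.6²) ≈ 2.8.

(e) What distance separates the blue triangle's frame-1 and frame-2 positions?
3.3

The blue triangle moved from (6.8, 4.3) to (8.9, 1.7), a distance of √(2.1² + 2.6²) ≈ 3.3.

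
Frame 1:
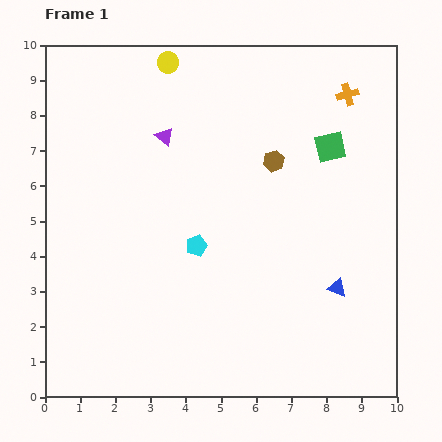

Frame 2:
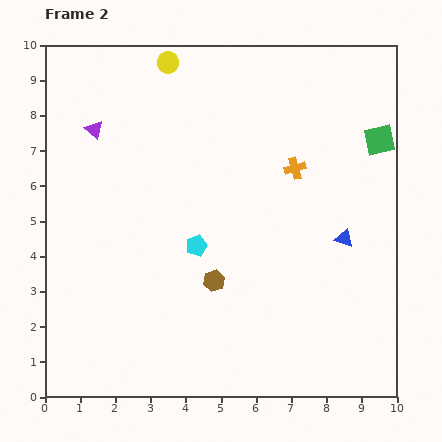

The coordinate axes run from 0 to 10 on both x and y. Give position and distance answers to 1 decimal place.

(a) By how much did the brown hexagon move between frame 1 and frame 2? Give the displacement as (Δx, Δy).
(-1.7, -3.4)

The brown hexagon was at (6.5, 6.7) in frame 1 and (4.8, 3.3) in frame 2.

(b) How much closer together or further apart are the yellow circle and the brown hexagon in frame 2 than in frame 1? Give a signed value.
+2.2

Distance in frame 1: 4.1. Distance in frame 2: 6.3.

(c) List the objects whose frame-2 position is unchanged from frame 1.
the yellow circle, the cyan pentagon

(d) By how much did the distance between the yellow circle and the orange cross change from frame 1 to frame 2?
-0.5

Distance in frame 1: 5.2. Distance in frame 2: 4.7.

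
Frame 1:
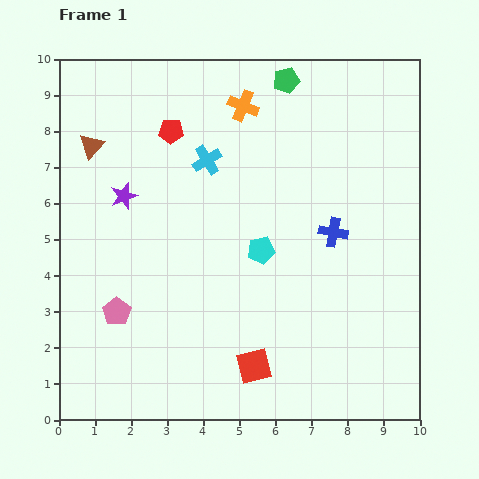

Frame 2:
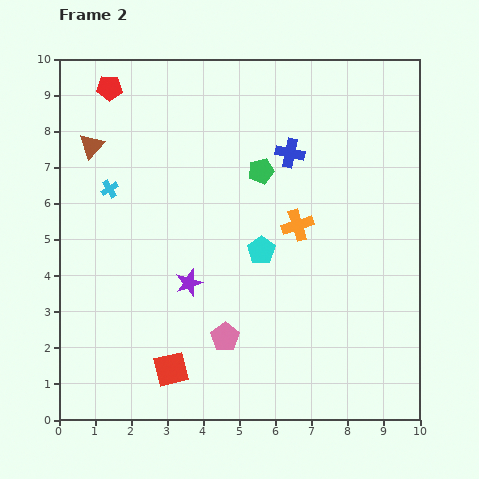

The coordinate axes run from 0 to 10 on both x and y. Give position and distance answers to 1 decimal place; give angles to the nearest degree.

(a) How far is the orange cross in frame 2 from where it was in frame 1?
3.6

The orange cross moved from (5.1, 8.7) to (6.6, 5.4), a distance of √(1.5² + 3.3²) ≈ 3.6.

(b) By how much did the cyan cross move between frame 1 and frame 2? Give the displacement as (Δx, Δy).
(-2.7, -0.8)

The cyan cross was at (4.1, 7.2) in frame 1 and (1.4, 6.4) in frame 2.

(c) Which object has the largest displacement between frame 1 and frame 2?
the orange cross

(moved 3.6; next 3.1)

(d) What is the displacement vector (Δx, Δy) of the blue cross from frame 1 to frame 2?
(-1.2, 2.2)

The blue cross was at (7.6, 5.2) in frame 1 and (6.4, 7.4) in frame 2.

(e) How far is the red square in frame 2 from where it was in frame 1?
2.3

The red square moved from (5.4, 1.5) to (3.1, 1.4), a distance of √(2.3² + 0.1²) ≈ 2.3.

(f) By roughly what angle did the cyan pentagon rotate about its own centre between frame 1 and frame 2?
26° counter-clockwise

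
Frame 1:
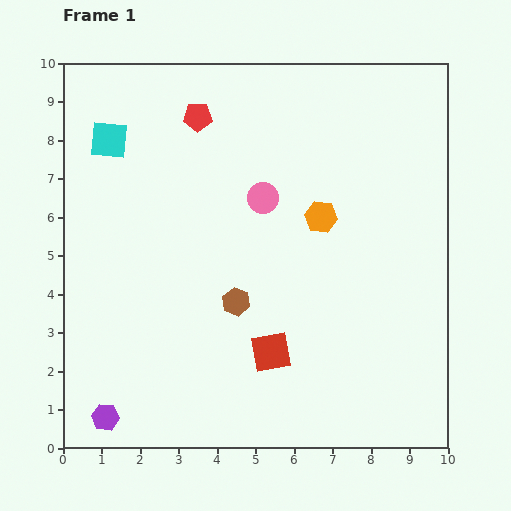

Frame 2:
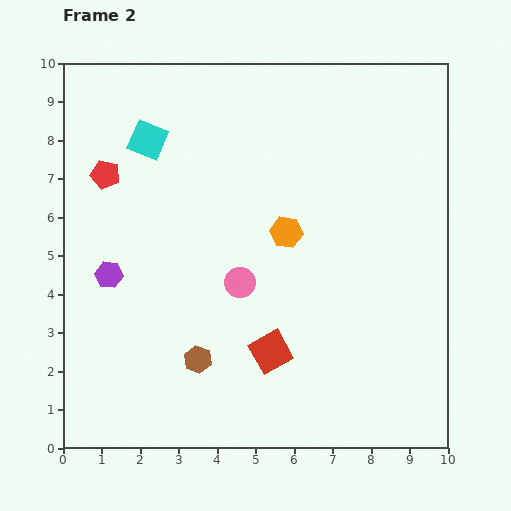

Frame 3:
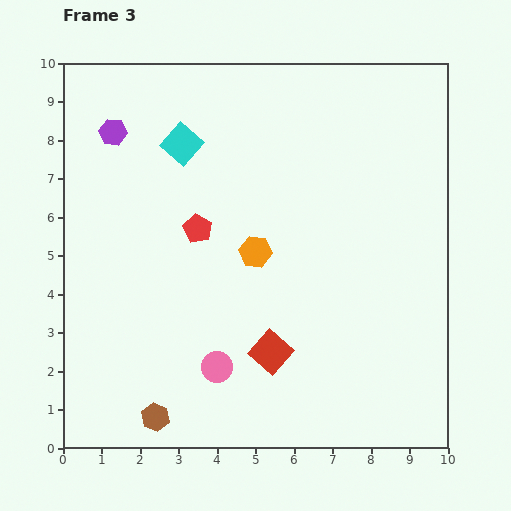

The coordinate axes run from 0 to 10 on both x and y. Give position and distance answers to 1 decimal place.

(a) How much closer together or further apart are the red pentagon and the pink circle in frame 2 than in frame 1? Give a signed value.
+1.8

Distance in frame 1: 2.7. Distance in frame 2: 4.5.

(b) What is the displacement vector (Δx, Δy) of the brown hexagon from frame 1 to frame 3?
(-2.1, -3.0)

The brown hexagon was at (4.5, 3.8) in frame 1 and (2.4, 0.8) in frame 3.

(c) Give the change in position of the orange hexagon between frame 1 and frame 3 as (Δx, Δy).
(-1.7, -0.9)

The orange hexagon was at (6.7, 6.0) in frame 1 and (5.0, 5.1) in frame 3.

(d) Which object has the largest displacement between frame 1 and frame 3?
the purple hexagon

(moved 7.4; next 4.6)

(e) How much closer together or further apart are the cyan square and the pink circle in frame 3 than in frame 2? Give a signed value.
+1.5

Distance in frame 2: 4.4. Distance in frame 3: 5.9.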